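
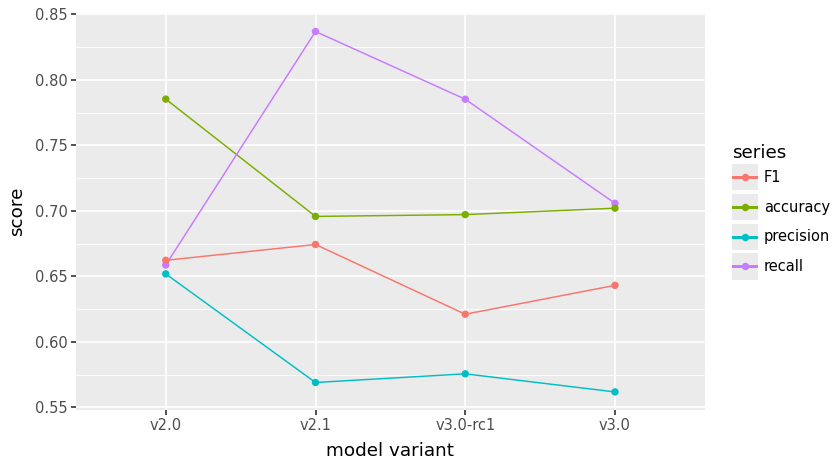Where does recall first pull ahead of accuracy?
v2.0: recall ≈ 0.65 vs accuracy ≈ 0.80 (not yet); v2.1: recall ≈ 0.85 vs accuracy ≈ 0.70 (first crossover).

v2.1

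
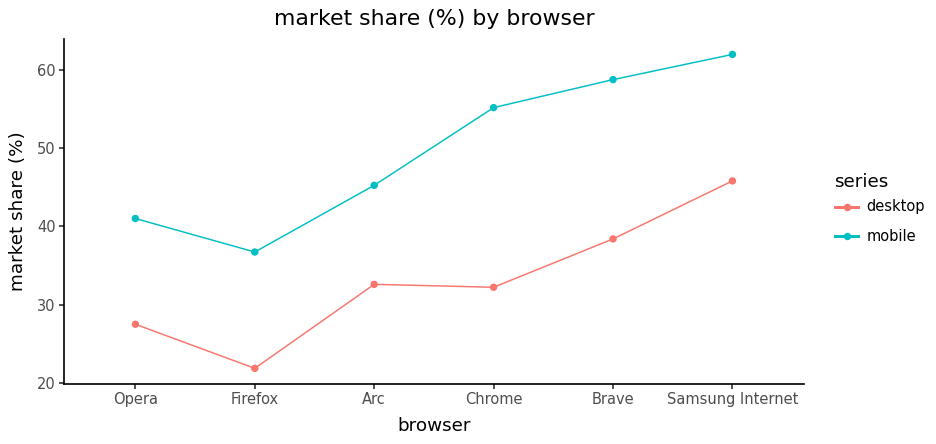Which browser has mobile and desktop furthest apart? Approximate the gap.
Chrome, ≈ 25 %

Chrome: mobile ≈ 55, desktop ≈ 30 → gap ≈ 25. Next-largest (Brave) is only ≈ 20.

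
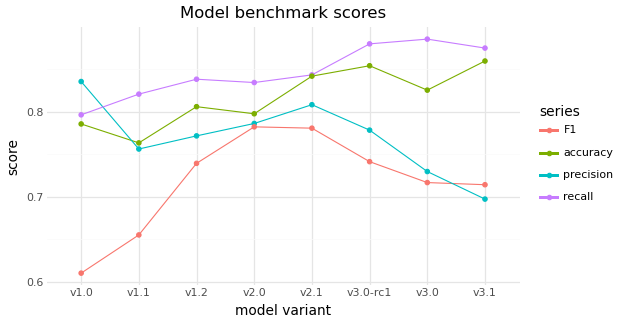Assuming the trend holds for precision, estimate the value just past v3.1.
Last three: 0.80, 0.75, 0.70 → slope ≈ -0.05/step → next ≈ 0.65.

≈ 0.65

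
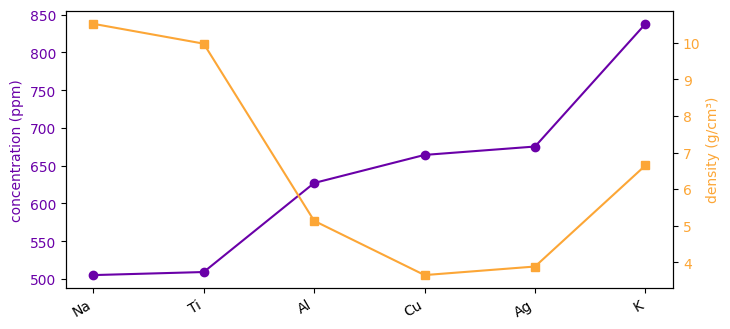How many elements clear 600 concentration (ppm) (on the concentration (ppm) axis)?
4

Above 600: Al, Cu, Ag, K.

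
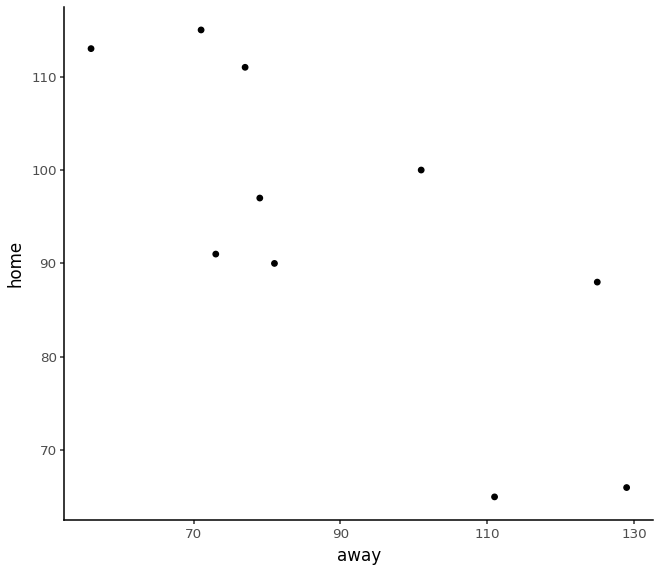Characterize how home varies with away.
negative, strong

Points are negatively correlated; strong (|r| ≈ 0.8).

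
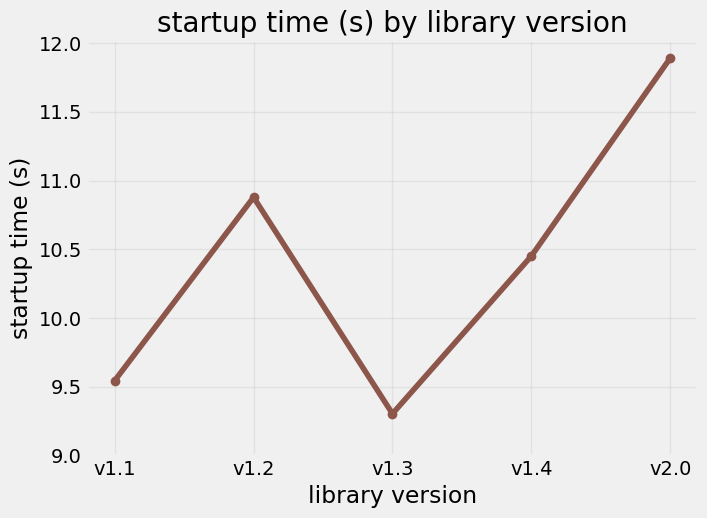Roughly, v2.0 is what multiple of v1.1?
v2.0 ≈ 12.0, v1.1 ≈ 9.5; 12.0/9.5 ≈ 1.26.

≈ 1.26×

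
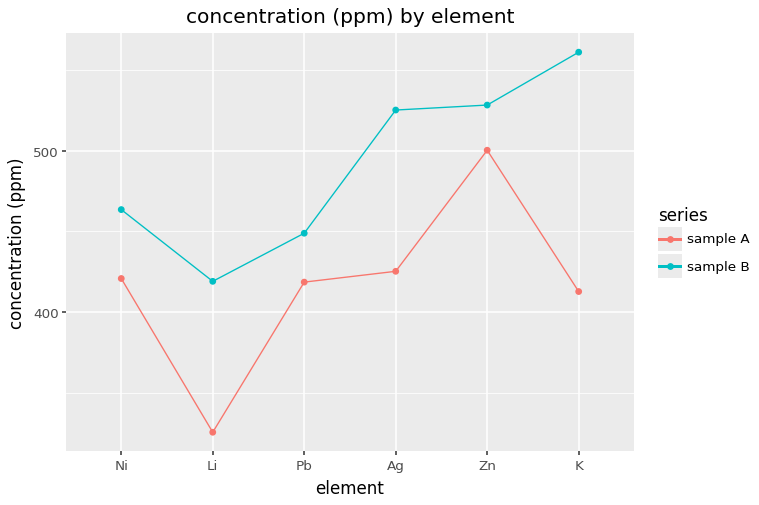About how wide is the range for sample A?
≈ 180

Max Zn ≈ 500, min Li ≈ 320; range ≈ 180.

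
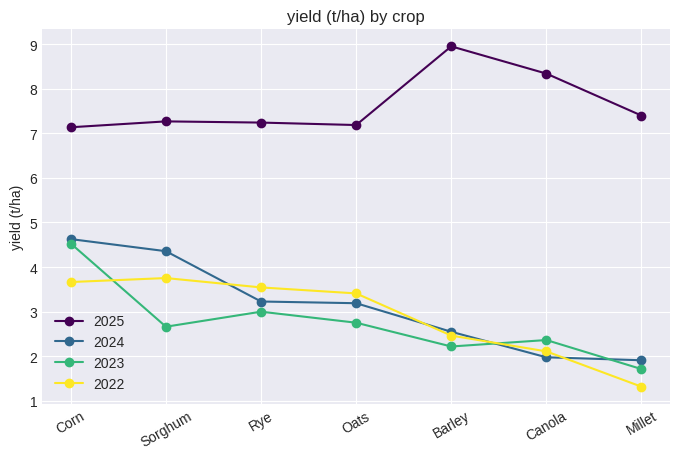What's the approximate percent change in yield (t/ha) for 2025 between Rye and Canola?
≈ +14.3%

Rye ≈ 7, Canola ≈ 8; (8 − 7) / 7 ≈ +14.3%.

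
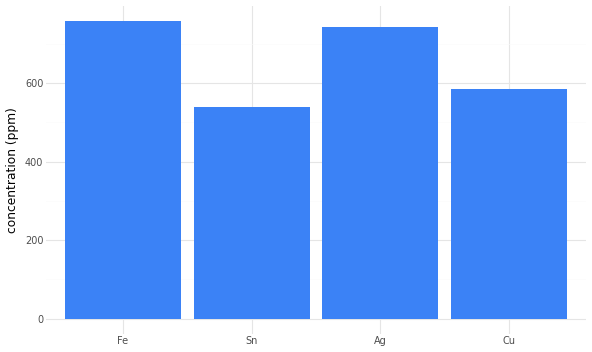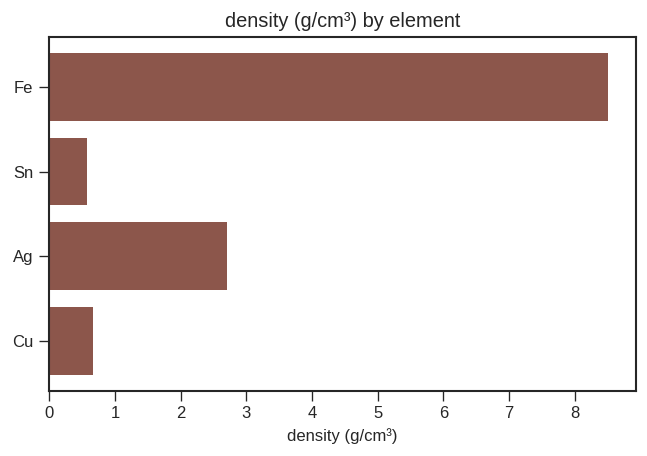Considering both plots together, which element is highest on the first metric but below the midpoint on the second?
Chart 2 median density (g/cm³) ≈ 2; below-median elements: Sn, Cu. Among those, Cu has the highest concentration (ppm) (≈ 600).

Cu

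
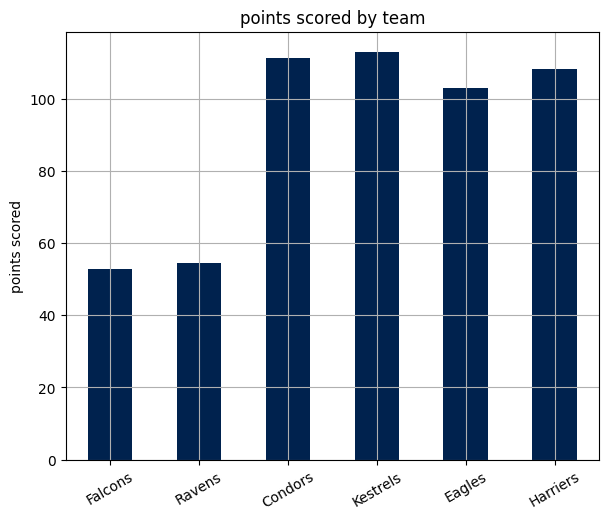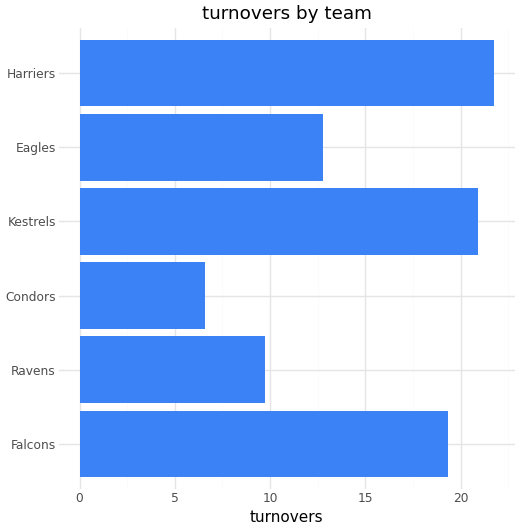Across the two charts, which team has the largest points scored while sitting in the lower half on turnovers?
Condors

Chart 2 median turnovers ≈ 16; below-median teams: Ravens, Condors, Eagles. Among those, Condors has the highest points scored (≈ 120).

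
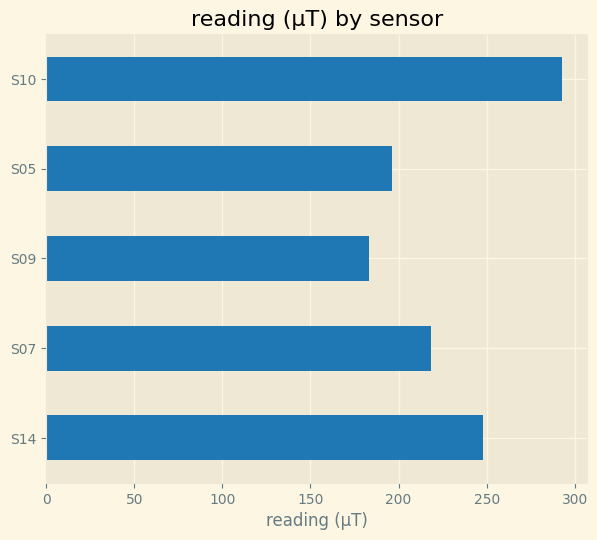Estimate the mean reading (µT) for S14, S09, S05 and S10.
(250 + 175 + 200 + 300) / 4 ≈ 231.

≈ 231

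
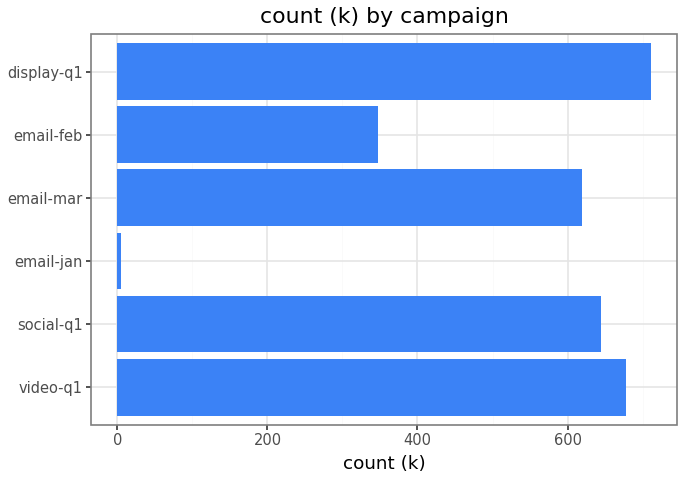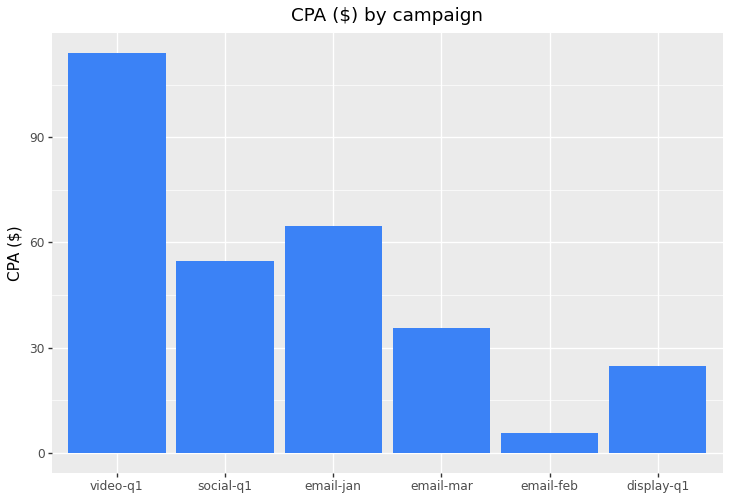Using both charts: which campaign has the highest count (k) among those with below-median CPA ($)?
display-q1

Chart 2 median CPA ($) ≈ 40; below-median campaigns: email-mar, email-feb, display-q1. Among those, display-q1 has the highest count (k) (≈ 700).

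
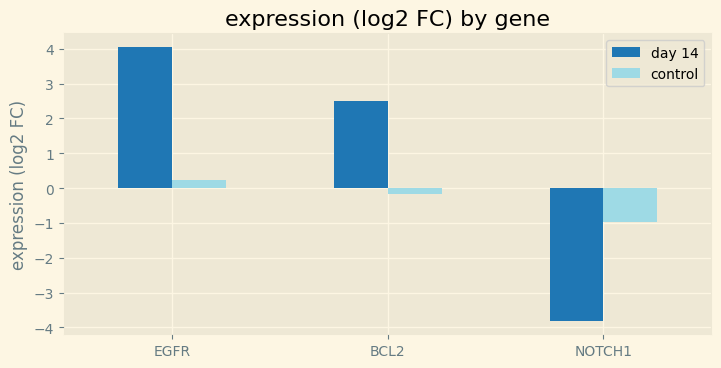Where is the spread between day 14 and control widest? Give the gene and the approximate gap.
EGFR, ≈ 4 log2 FC

EGFR: day 14 ≈ 4, control ≈ 0 → gap ≈ 4. Next-largest (NOTCH1) is only ≈ 3.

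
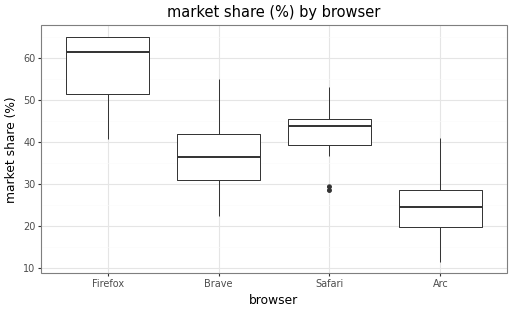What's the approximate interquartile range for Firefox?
≈ 15

Q3 ≈ 65, Q1 ≈ 50; IQR ≈ 15.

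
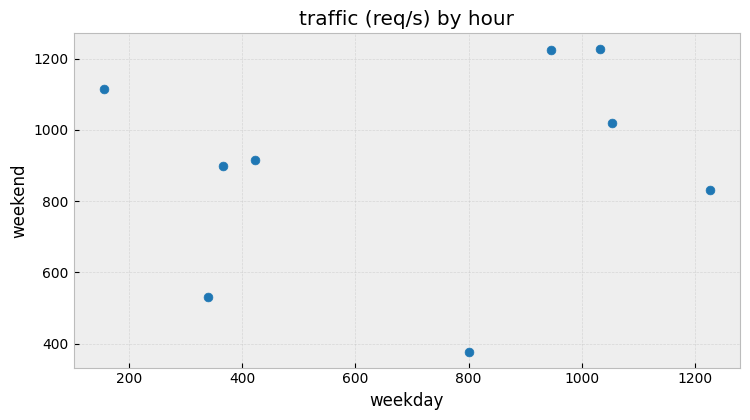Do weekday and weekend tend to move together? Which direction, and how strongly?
no clear correlation

Points are roughly uncorrelated; weak (|r| ≈ 0.2).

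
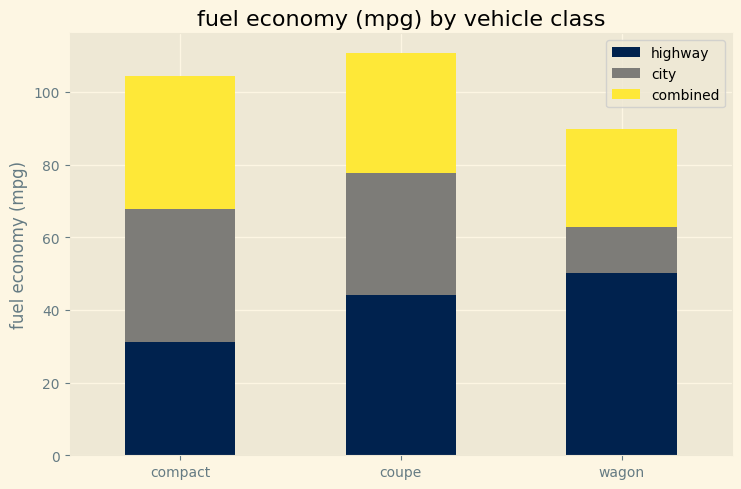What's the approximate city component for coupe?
≈ 40

city top ≈ 80, bottom ≈ 40; segment ≈ 40.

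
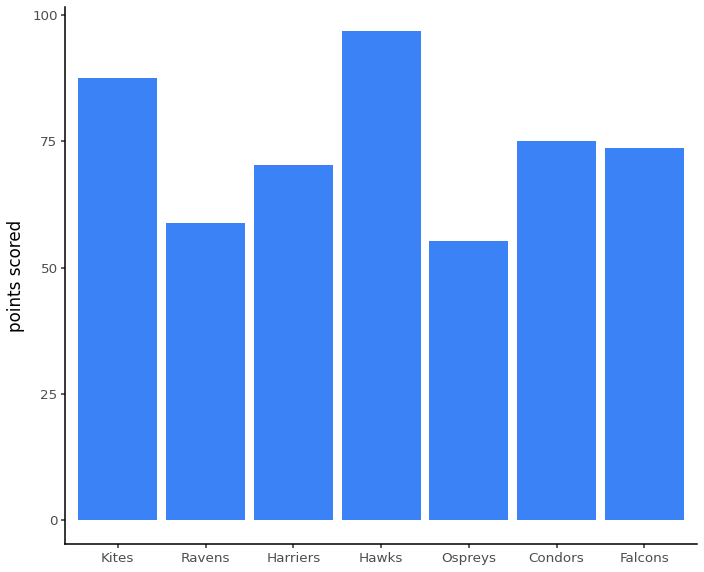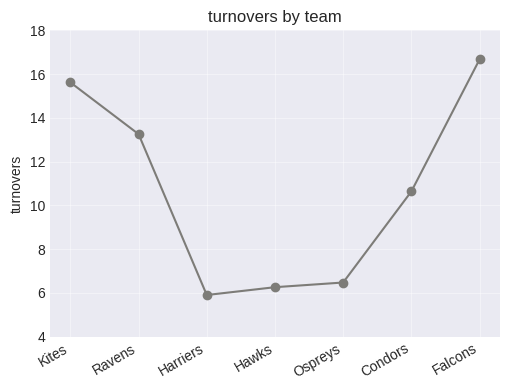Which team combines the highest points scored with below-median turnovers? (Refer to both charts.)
Chart 2 median turnovers ≈ 10; below-median teams: Harriers, Hawks, Ospreys. Among those, Hawks has the highest points scored (≈ 100).

Hawks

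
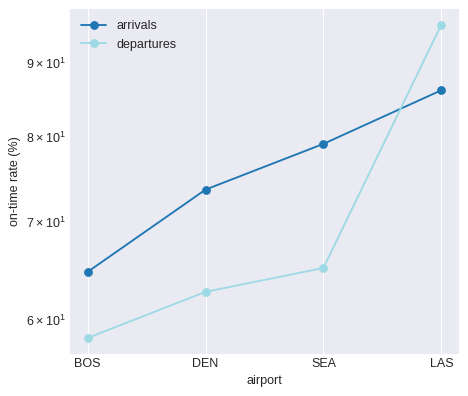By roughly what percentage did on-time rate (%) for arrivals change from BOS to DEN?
≈ +15.4%

BOS ≈ 65, DEN ≈ 75; (75 − 65) / 65 ≈ +15.4%.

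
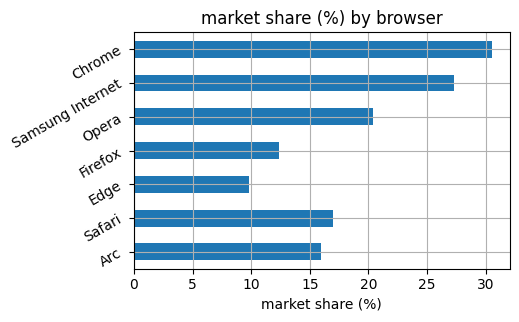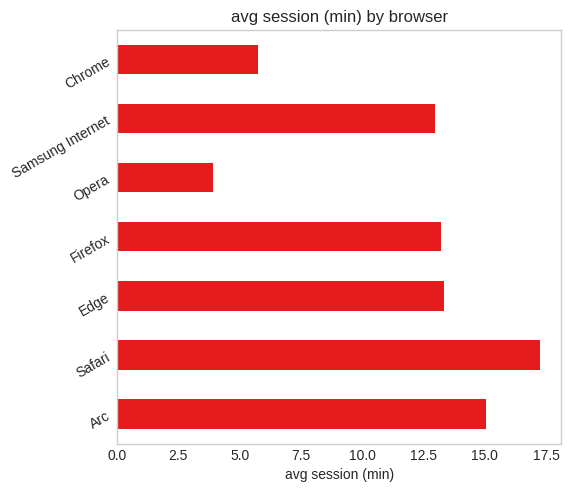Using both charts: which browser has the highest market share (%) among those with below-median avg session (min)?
Chrome

Chart 2 median avg session (min) ≈ 14; below-median browsers: Opera, Samsung Internet, Chrome. Among those, Chrome has the highest market share (%) (≈ 30).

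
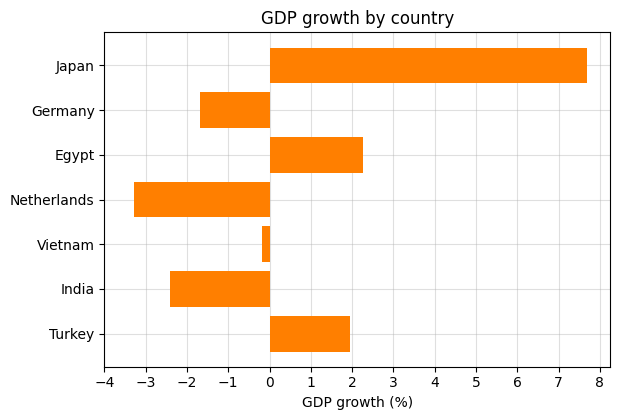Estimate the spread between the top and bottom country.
≈ 11

Max Japan ≈ 8, min Netherlands ≈ -3; range ≈ 11.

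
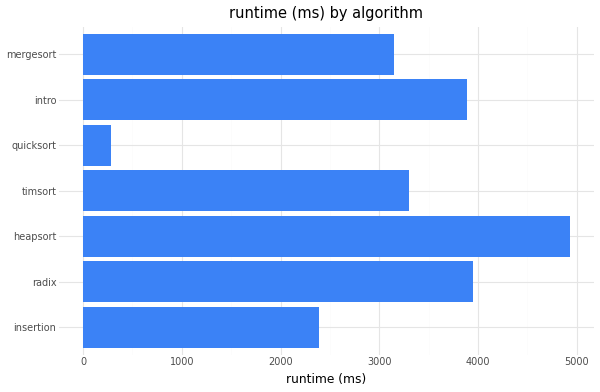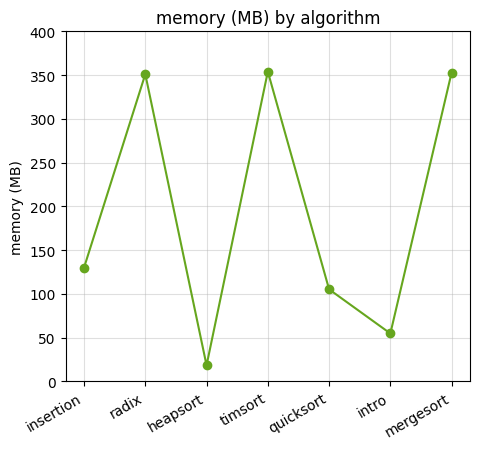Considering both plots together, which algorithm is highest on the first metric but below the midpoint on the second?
heapsort

Chart 2 median memory (MB) ≈ 150; below-median algorithms: heapsort, quicksort, intro. Among those, heapsort has the highest runtime (ms) (≈ 5000).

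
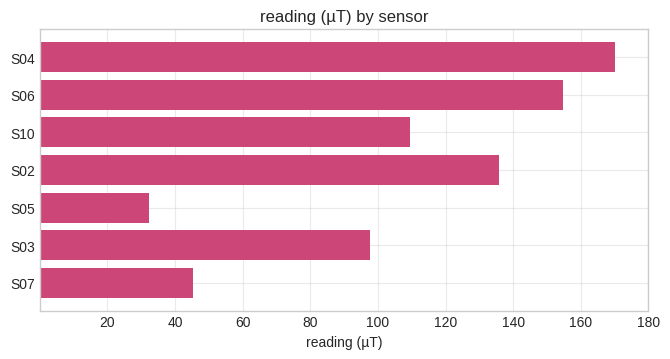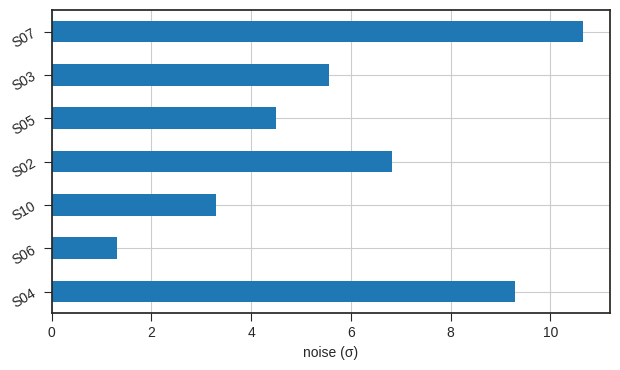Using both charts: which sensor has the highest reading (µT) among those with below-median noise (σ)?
S06

Chart 2 median noise (σ) ≈ 6; below-median sensors: S06, S10, S05. Among those, S06 has the highest reading (µT) (≈ 160).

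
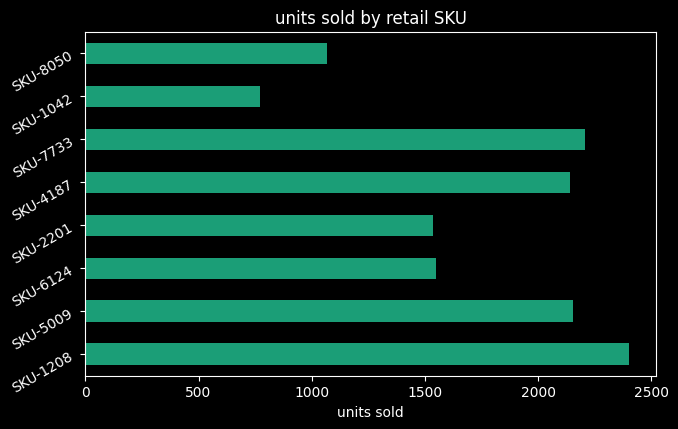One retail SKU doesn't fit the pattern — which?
SKU-1042 ≈ 800; the rest sit between ≈ 1000 and ≈ 2400.

SKU-1042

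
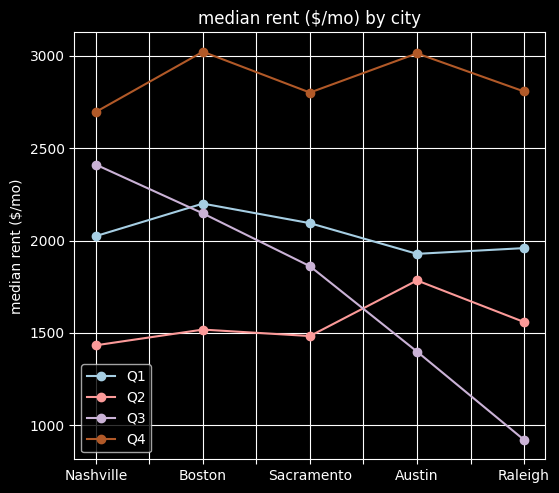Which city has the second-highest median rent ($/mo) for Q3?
Top 3 for Q3: Nashville ≈ 2400, Boston ≈ 2200, Sacramento ≈ 1800.

Boston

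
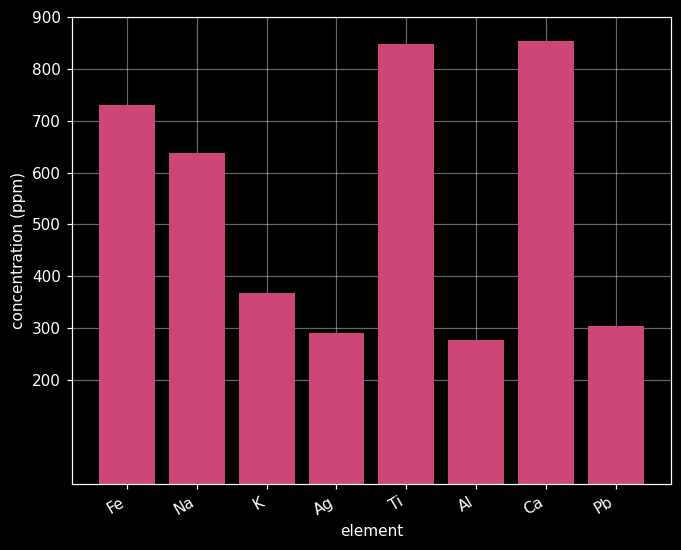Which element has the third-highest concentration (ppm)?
Fe

Top 4: Ca ≈ 900, Ti ≈ 800, Fe ≈ 700, Na ≈ 600.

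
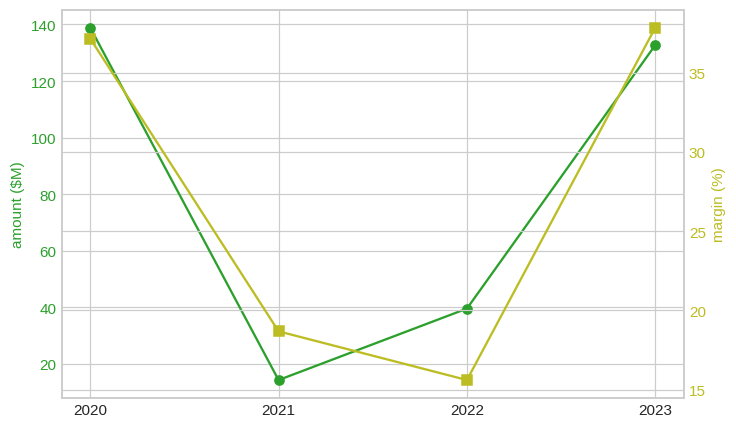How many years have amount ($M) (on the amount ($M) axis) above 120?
2

Above 120: 2020, 2023.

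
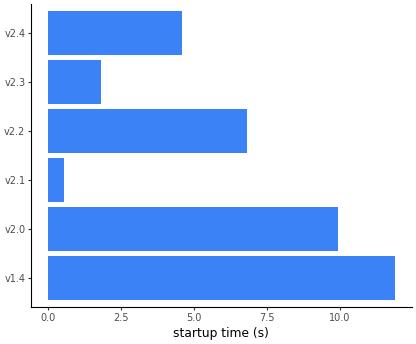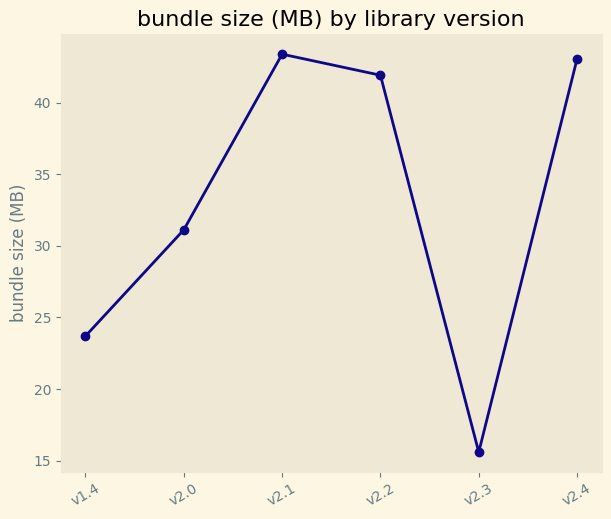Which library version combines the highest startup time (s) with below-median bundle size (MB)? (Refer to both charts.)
v1.4

Chart 2 median bundle size (MB) ≈ 35; below-median library versions: v1.4, v2.0, v2.3. Among those, v1.4 has the highest startup time (s) (≈ 12).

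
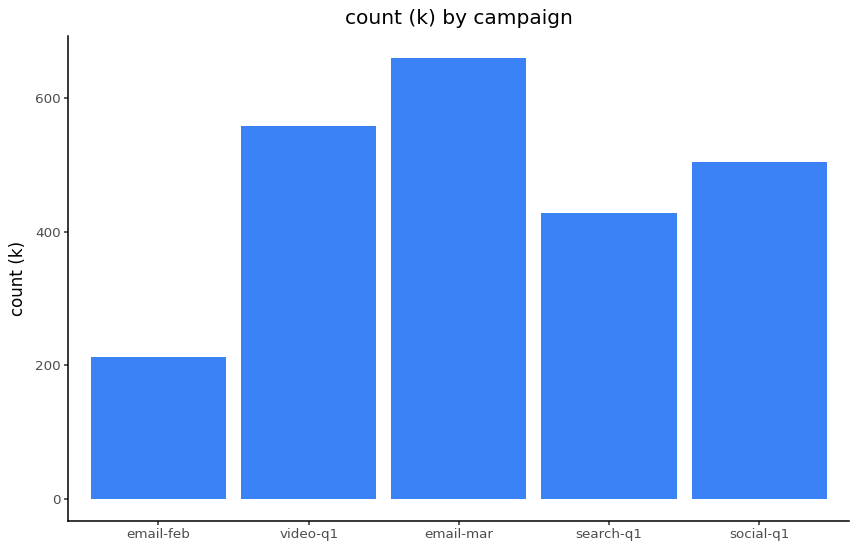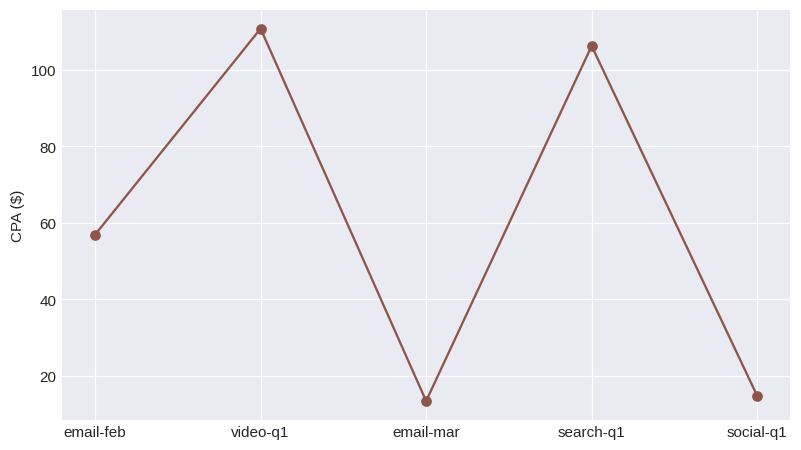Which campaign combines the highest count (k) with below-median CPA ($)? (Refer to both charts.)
email-mar

Chart 2 median CPA ($) ≈ 60; below-median campaigns: email-mar, social-q1. Among those, email-mar has the highest count (k) (≈ 700).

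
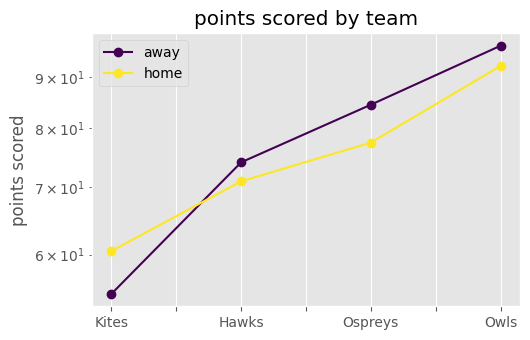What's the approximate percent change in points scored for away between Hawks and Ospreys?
≈ +13.3%

Hawks ≈ 75, Ospreys ≈ 85; (85 − 75) / 75 ≈ +13.3%.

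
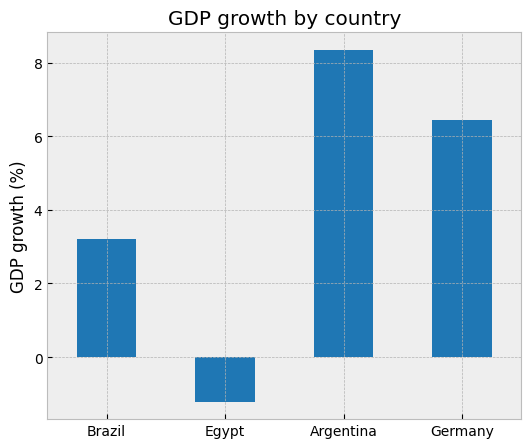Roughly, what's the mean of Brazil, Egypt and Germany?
(3 + -1 + 6) / 3 ≈ 3.

≈ 3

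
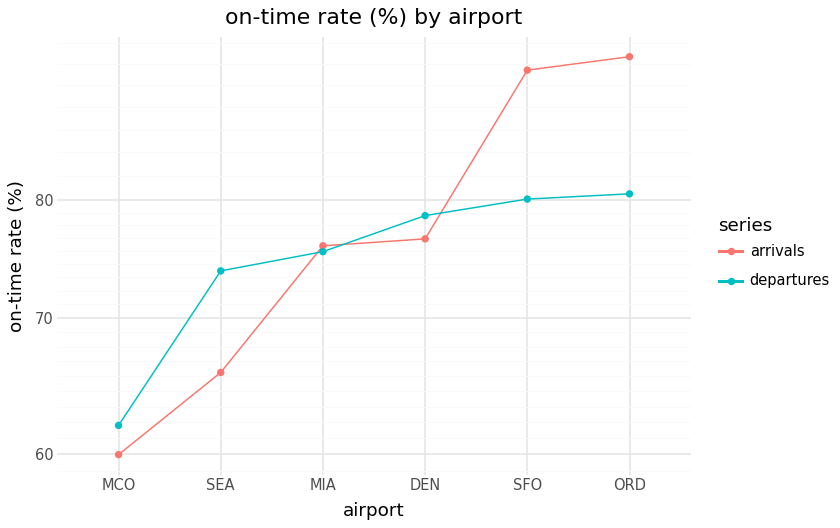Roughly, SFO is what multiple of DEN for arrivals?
≈ 1.27×

SFO ≈ 95, DEN ≈ 75; 95/75 ≈ 1.27.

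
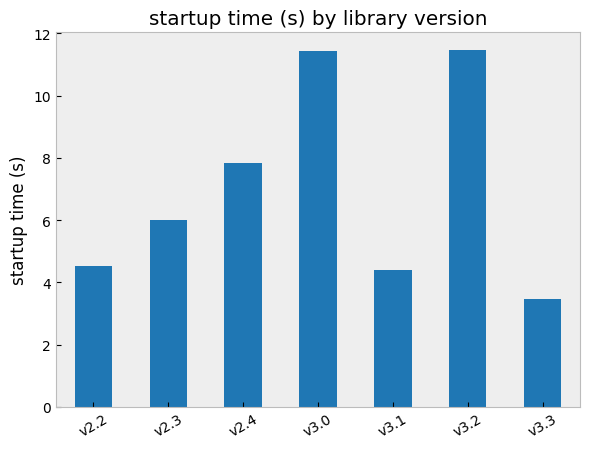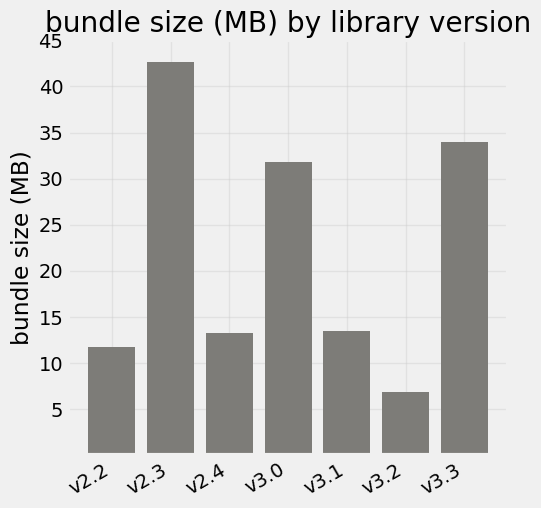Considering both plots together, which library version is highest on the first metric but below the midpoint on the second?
Chart 2 median bundle size (MB) ≈ 15; below-median library versions: v2.2, v2.4, v3.2. Among those, v3.2 has the highest startup time (s) (≈ 12).

v3.2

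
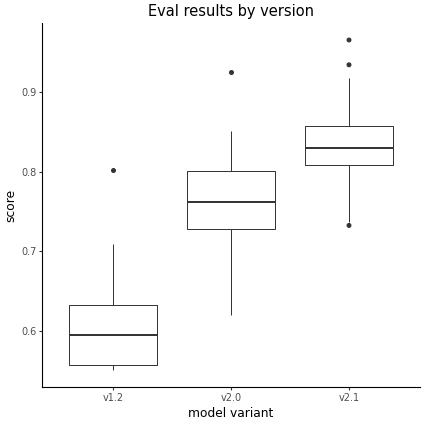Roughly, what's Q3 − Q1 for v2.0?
Q3 ≈ 0.80, Q1 ≈ 0.72; IQR ≈ 0.08.

≈ 0.08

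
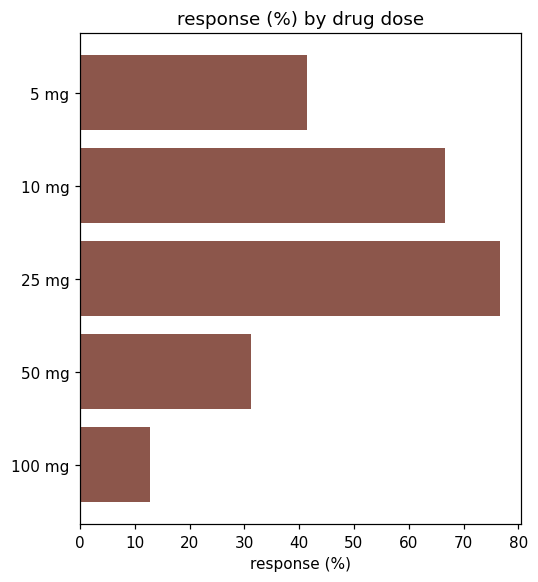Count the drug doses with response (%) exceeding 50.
2

Above 50: 10 mg, 25 mg.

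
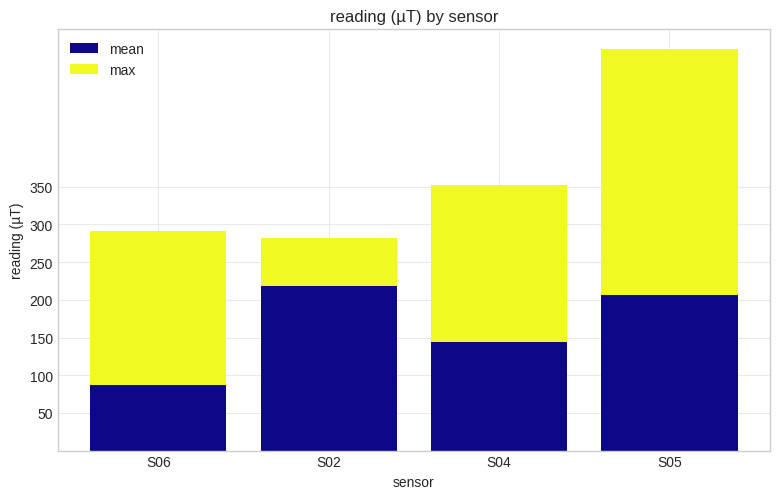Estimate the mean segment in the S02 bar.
≈ 200

mean top ≈ 200, bottom ≈ 0; segment ≈ 200.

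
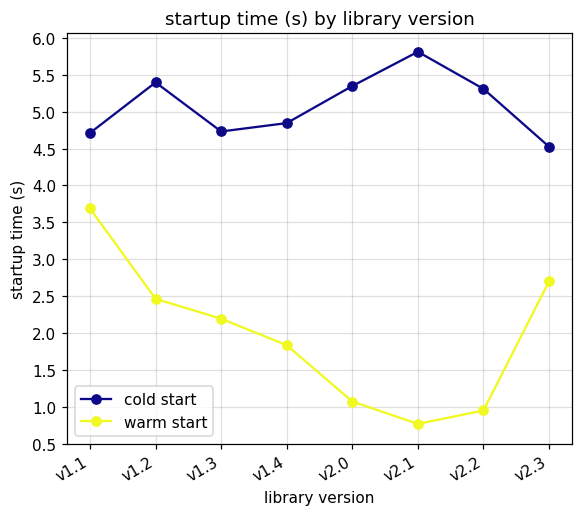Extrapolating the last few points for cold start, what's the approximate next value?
≈ 3.75

Last three: 6.0, 5.5, 4.5 → slope ≈ -0.75/step → next ≈ 3.75.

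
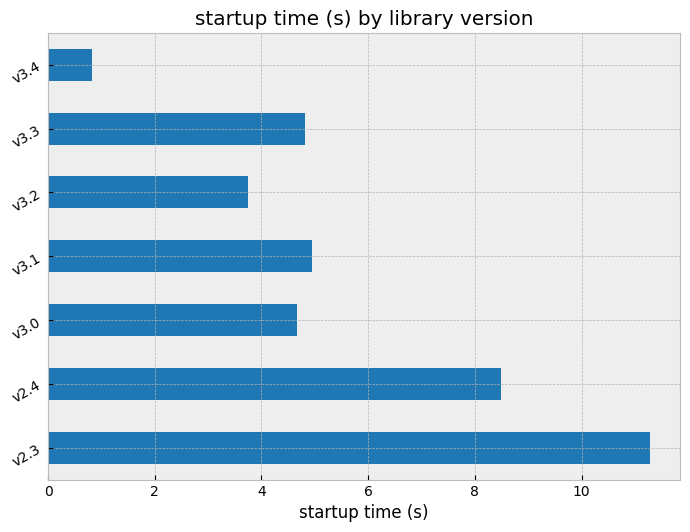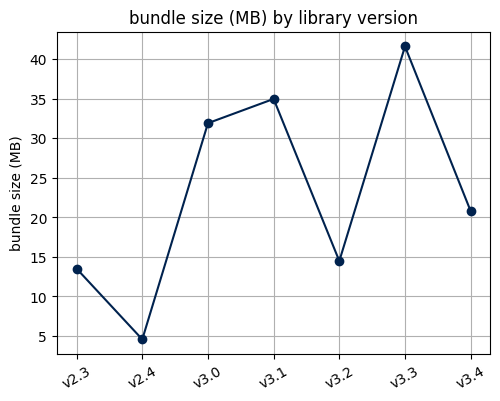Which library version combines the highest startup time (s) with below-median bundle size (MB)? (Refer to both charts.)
Chart 2 median bundle size (MB) ≈ 20; below-median library versions: v2.3, v2.4, v3.2. Among those, v2.3 has the highest startup time (s) (≈ 12).

v2.3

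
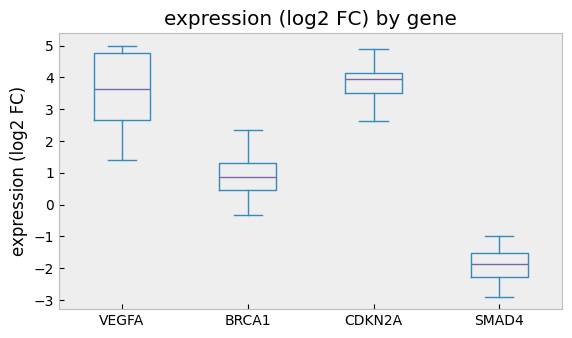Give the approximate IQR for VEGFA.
≈ 2.5

Q3 ≈ 5.0, Q1 ≈ 2.5; IQR ≈ 2.5.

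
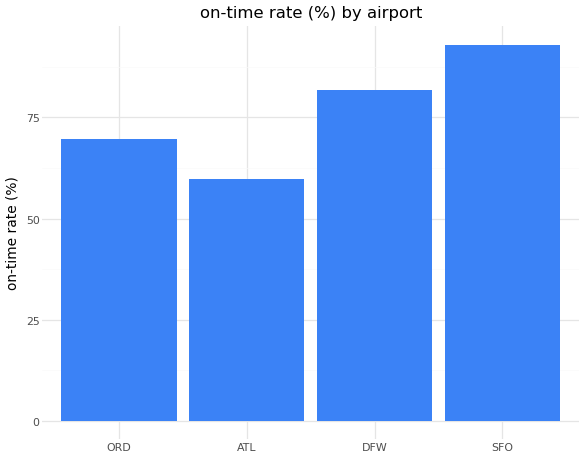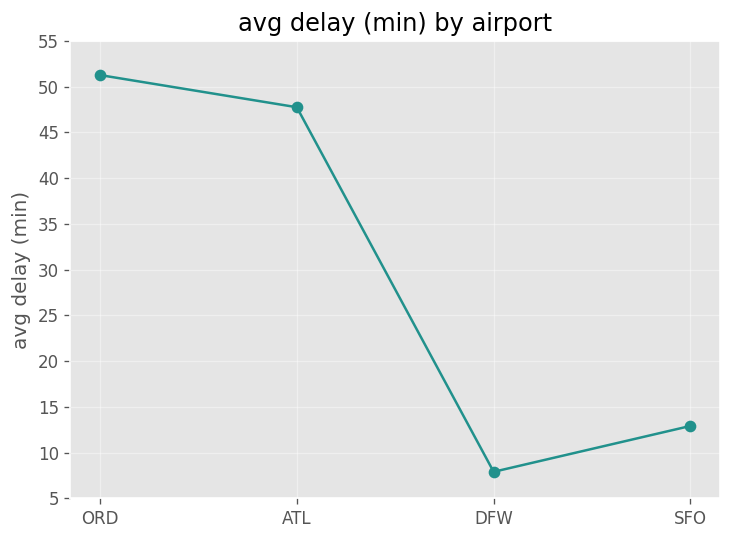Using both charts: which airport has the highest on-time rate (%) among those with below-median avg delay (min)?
SFO

Chart 2 median avg delay (min) ≈ 30; below-median airports: DFW, SFO. Among those, SFO has the highest on-time rate (%) (≈ 90).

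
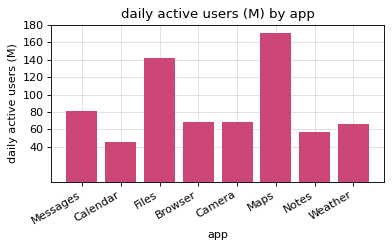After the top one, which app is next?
Files

Top 3: Maps ≈ 180, Files ≈ 140, Messages ≈ 80.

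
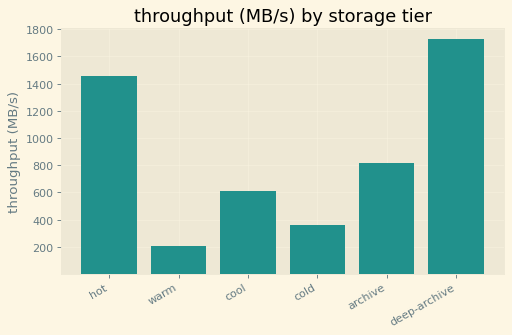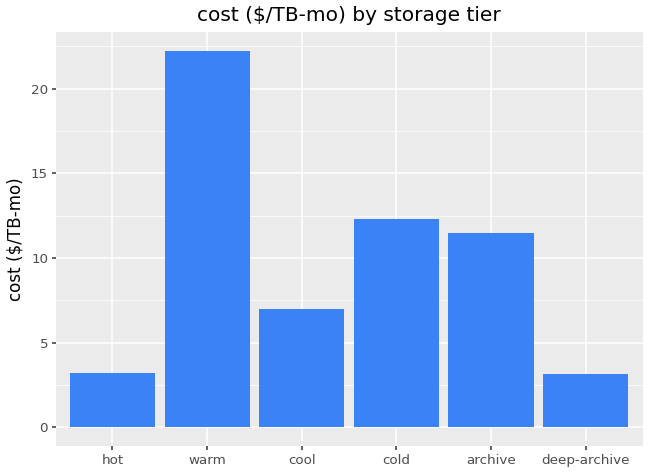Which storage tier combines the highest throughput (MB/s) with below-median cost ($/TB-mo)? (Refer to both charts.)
Chart 2 median cost ($/TB-mo) ≈ 10; below-median storage tiers: hot, cool, deep-archive. Among those, deep-archive has the highest throughput (MB/s) (≈ 1800).

deep-archive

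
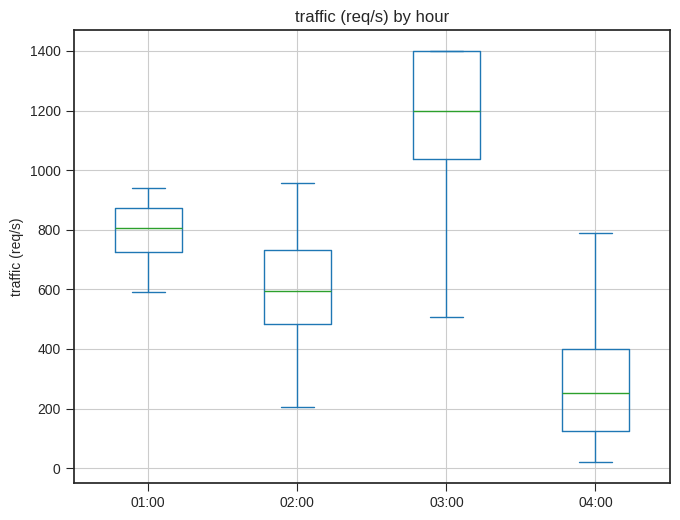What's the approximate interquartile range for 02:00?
Q3 ≈ 700, Q1 ≈ 500; IQR ≈ 200.

≈ 200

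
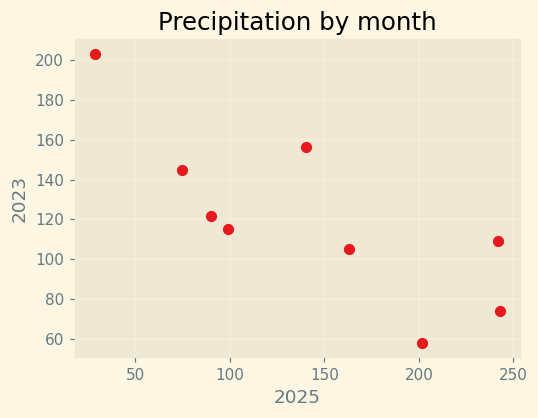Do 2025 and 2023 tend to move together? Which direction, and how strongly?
Points are negatively correlated; strong (|r| ≈ 0.8).

negative, strong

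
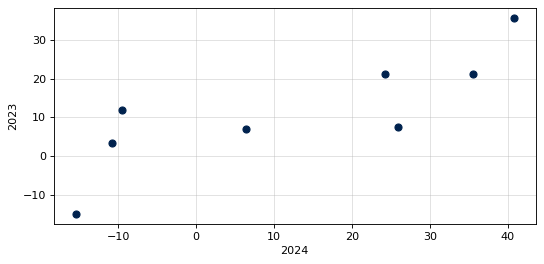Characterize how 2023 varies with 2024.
positive, strong

Points are positively correlated; strong (|r| ≈ 0.8).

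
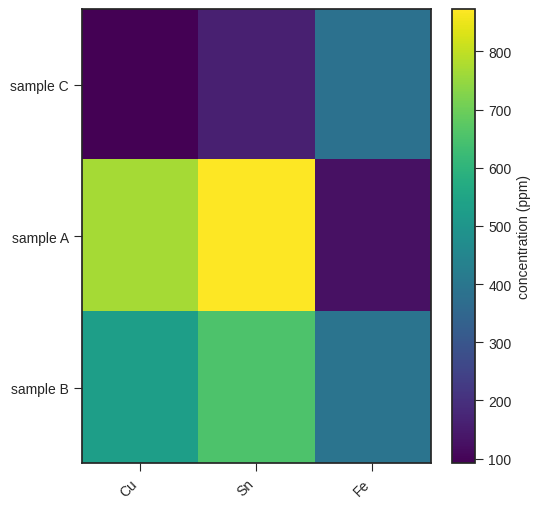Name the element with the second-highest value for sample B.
Top 3 for sample B: Sn ≈ 700, Cu ≈ 500, Fe ≈ 400.

Cu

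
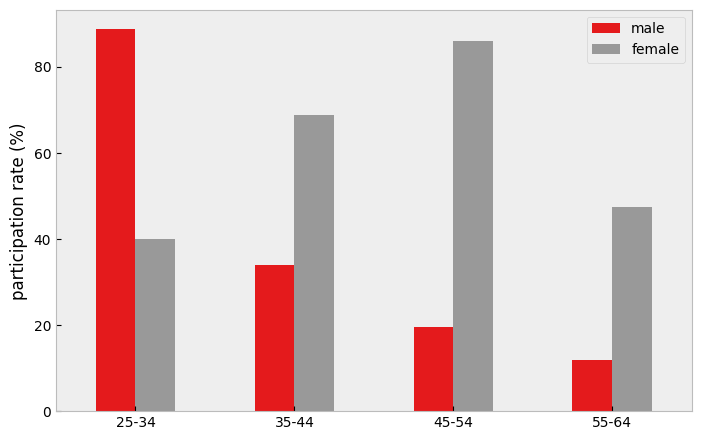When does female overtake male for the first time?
25-34: female ≈ 40 vs male ≈ 90 (not yet); 35-44: female ≈ 70 vs male ≈ 30 (first crossover).

35-44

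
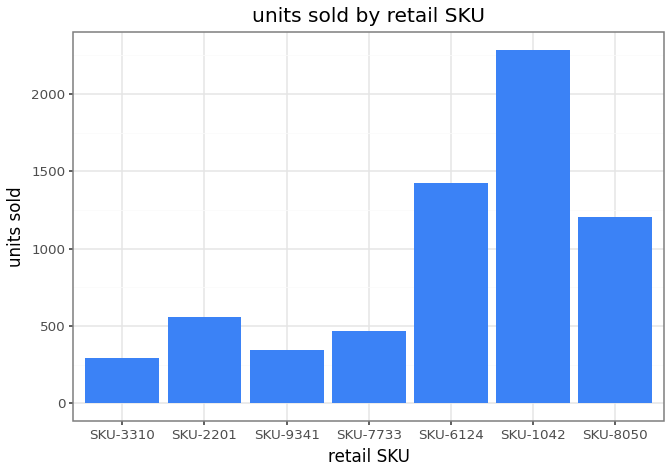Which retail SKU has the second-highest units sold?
SKU-6124

Top 3: SKU-1042 ≈ 2200, SKU-6124 ≈ 1400, SKU-8050 ≈ 1200.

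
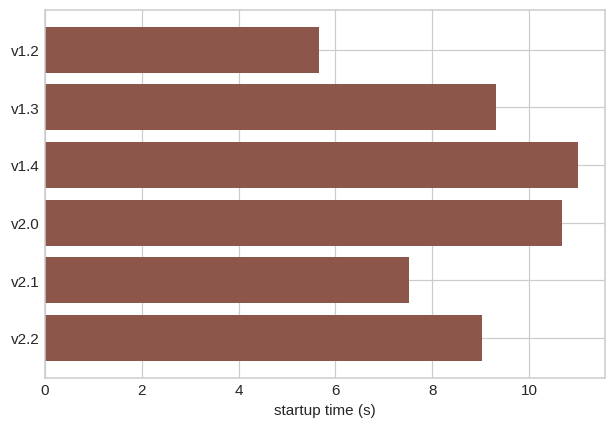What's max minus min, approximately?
Max v1.4 ≈ 11, min v1.2 ≈ 6; range ≈ 5.

≈ 5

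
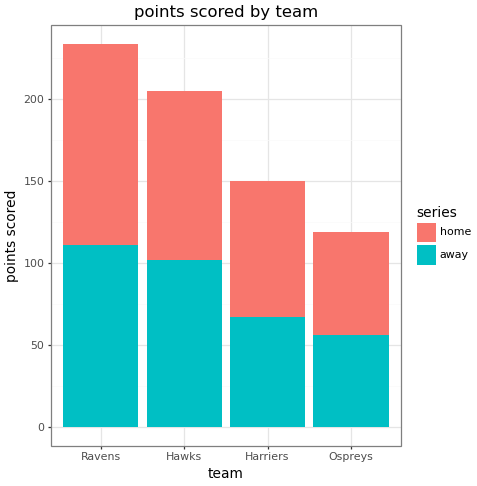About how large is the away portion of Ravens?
away top ≈ 120, bottom ≈ 0; segment ≈ 120.

≈ 120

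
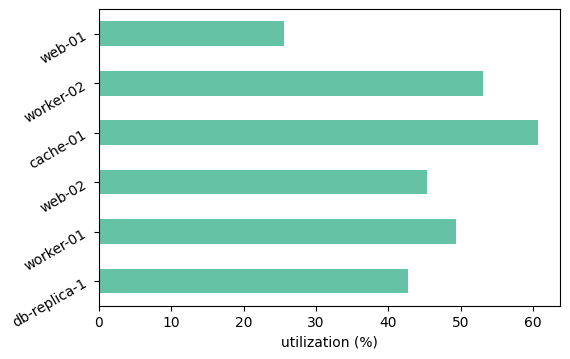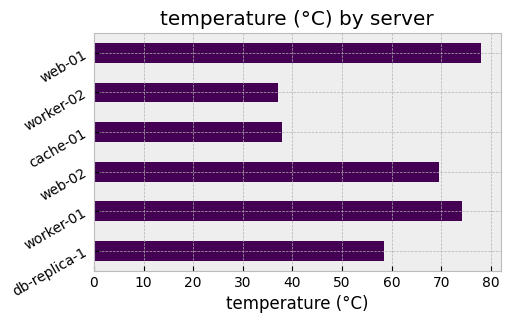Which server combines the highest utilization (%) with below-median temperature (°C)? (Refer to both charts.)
cache-01

Chart 2 median temperature (°C) ≈ 60; below-median servers: db-replica-1, cache-01, worker-02. Among those, cache-01 has the highest utilization (%) (≈ 60).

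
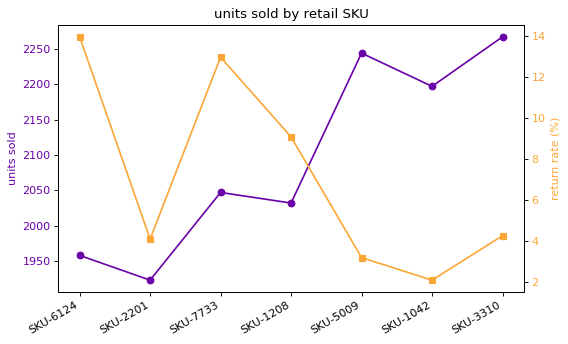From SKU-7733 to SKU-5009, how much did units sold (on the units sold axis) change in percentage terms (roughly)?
≈ +9.8%

SKU-7733 ≈ 2050, SKU-5009 ≈ 2250; (2250 − 2050) / 2050 ≈ +9.8%.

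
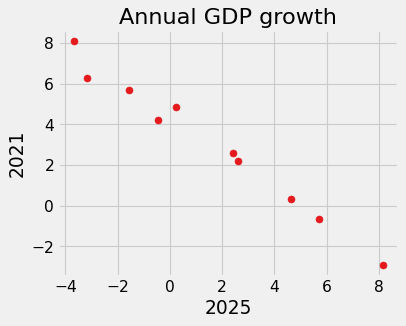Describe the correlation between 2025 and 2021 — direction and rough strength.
Points are negatively correlated; strong (|r| ≈ 1.0).

negative, strong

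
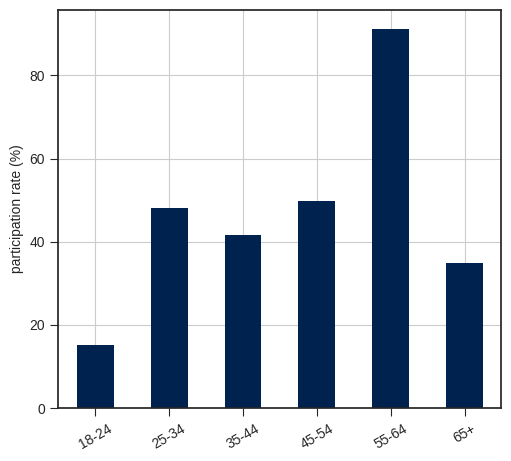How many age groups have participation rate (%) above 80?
Above 80: 55-64.

1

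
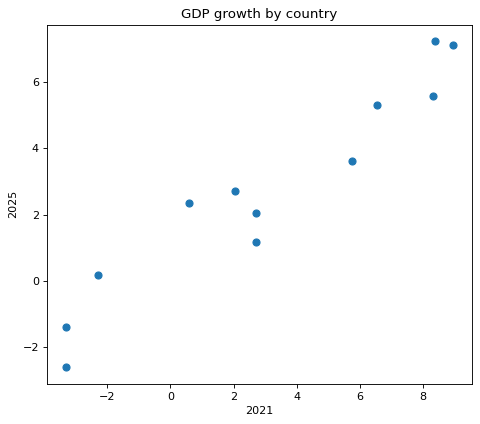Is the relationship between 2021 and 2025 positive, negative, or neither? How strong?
Points are positively correlated; strong (|r| ≈ 1.0).

positive, strong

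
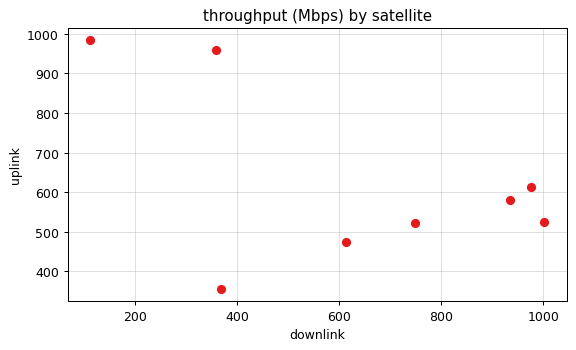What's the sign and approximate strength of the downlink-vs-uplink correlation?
negative, moderate

Points are negatively correlated; moderate (|r| ≈ 0.5).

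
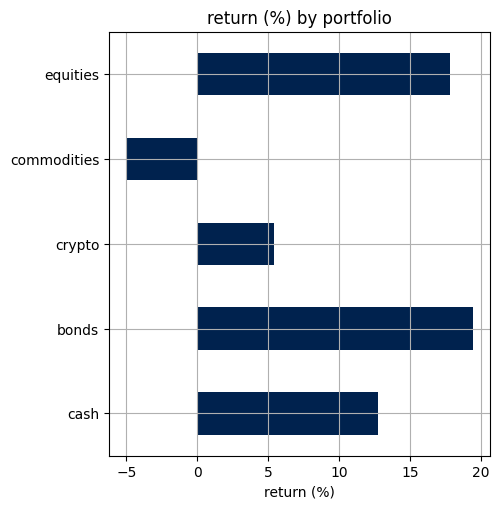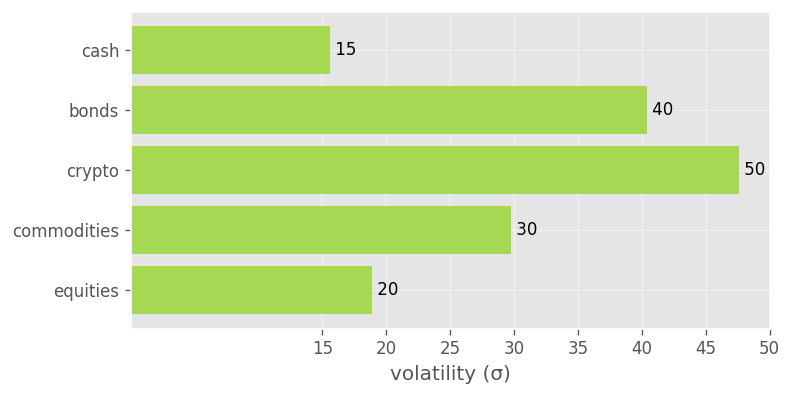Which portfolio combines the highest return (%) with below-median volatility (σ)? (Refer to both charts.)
Chart 2 median volatility (σ) ≈ 30; below-median portfolios: cash, equities. Among those, equities has the highest return (%) (≈ 18).

equities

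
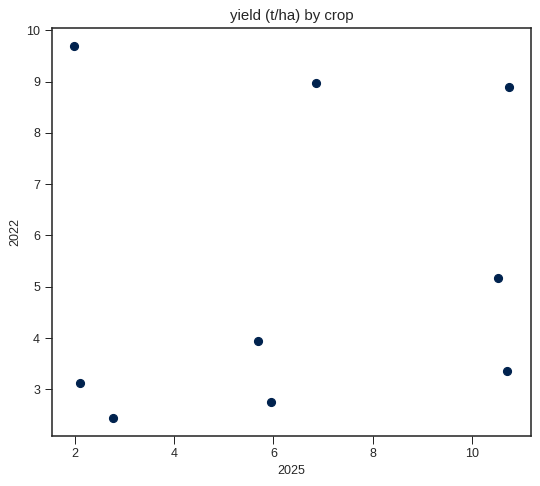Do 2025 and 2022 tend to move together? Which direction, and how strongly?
Points are roughly uncorrelated; weak (|r| ≈ 0.1).

no clear correlation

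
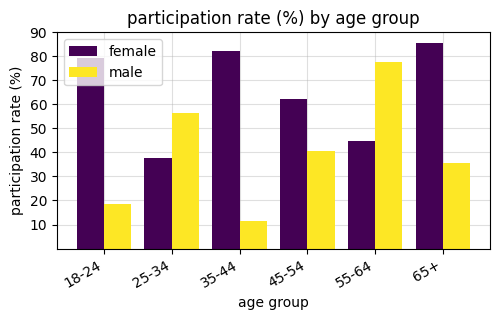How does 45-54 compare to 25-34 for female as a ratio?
≈ 1.5×

45-54 ≈ 60, 25-34 ≈ 40; 60/40 ≈ 1.5.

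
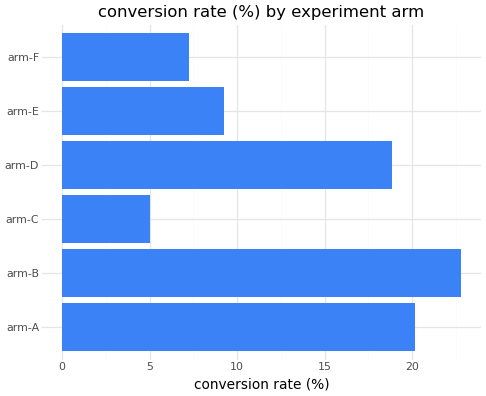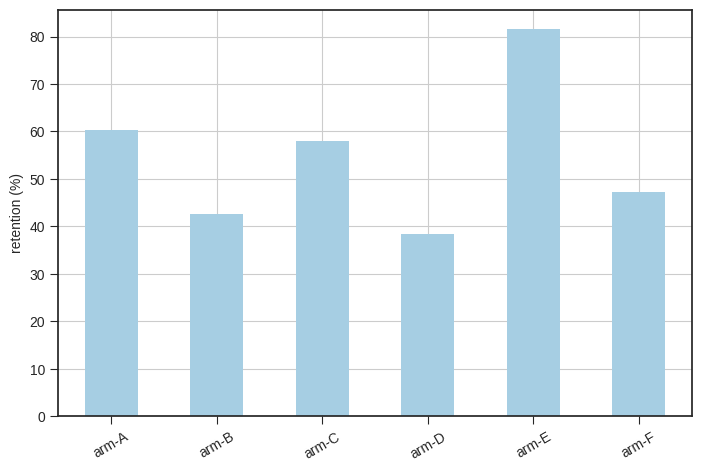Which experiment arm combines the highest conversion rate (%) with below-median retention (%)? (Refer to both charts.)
arm-B

Chart 2 median retention (%) ≈ 50; below-median experiment arms: arm-B, arm-D, arm-F. Among those, arm-B has the highest conversion rate (%) (≈ 25).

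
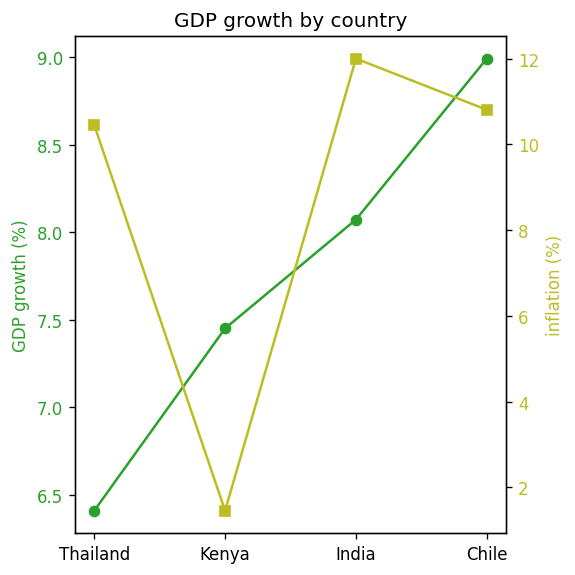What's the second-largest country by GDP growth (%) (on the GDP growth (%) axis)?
Top 3 (on the GDP growth (%) axis): Chile ≈ 9.0, India ≈ 8.0, Kenya ≈ 7.5.

India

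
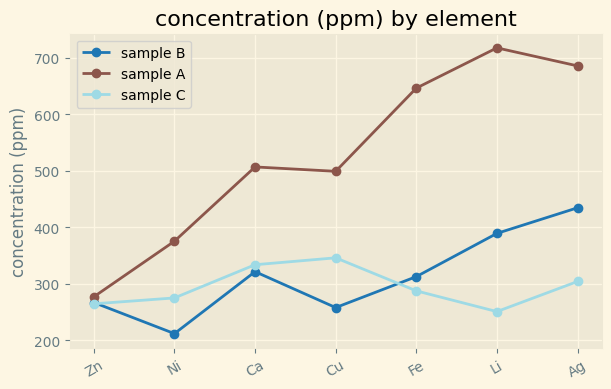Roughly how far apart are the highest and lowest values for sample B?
Max Ag ≈ 450, min Ni ≈ 200; range ≈ 250.

≈ 250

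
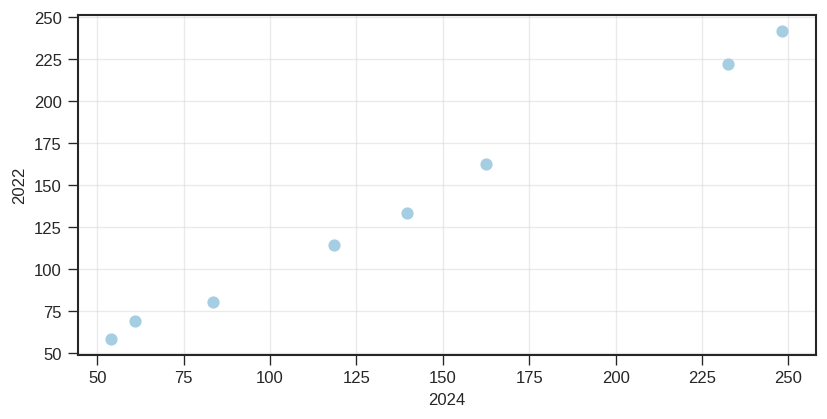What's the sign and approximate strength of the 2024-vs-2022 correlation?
positive, strong

Points are positively correlated; strong (|r| ≈ 1.0).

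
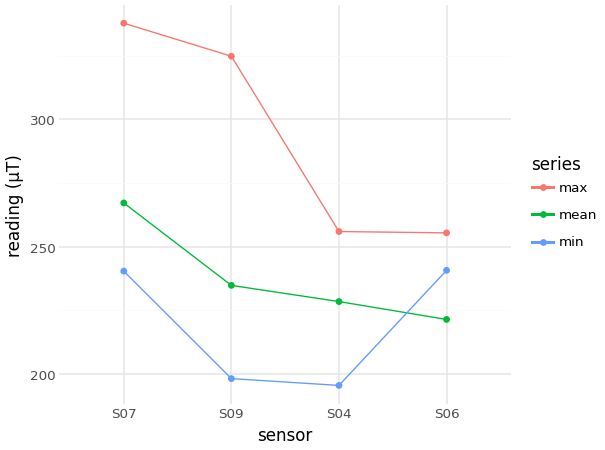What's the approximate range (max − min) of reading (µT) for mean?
≈ 40

Max S07 ≈ 260, min S06 ≈ 220; range ≈ 40.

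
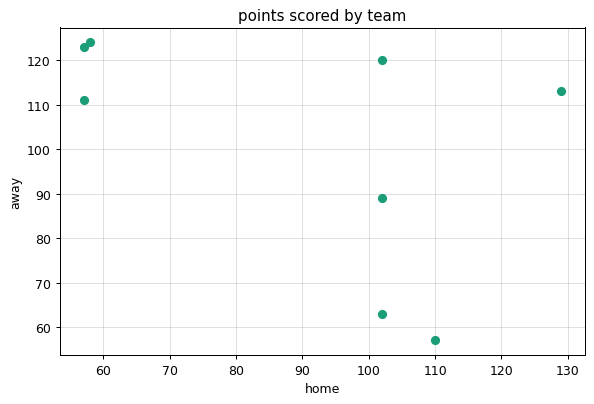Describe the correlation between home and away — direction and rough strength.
negative, moderate

Points are negatively correlated; moderate (|r| ≈ 0.5).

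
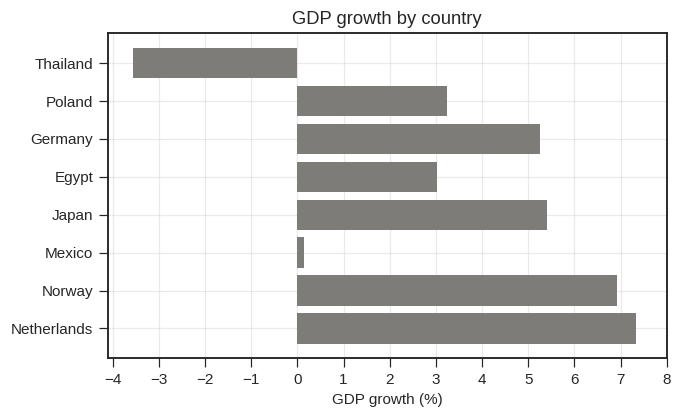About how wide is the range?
Max Netherlands ≈ 7, min Thailand ≈ -4; range ≈ 11.

≈ 11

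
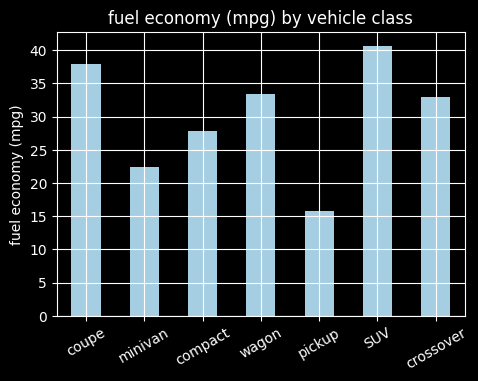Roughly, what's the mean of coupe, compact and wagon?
≈ 35

(40 + 30 + 35) / 3 ≈ 35.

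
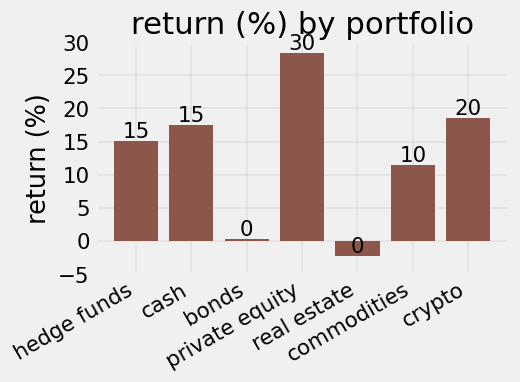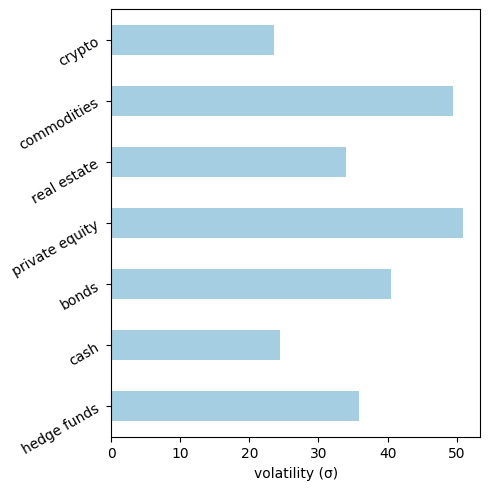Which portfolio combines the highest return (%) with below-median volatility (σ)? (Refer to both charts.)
crypto

Chart 2 median volatility (σ) ≈ 35; below-median portfolios: cash, real estate, crypto. Among those, crypto has the highest return (%) (≈ 20).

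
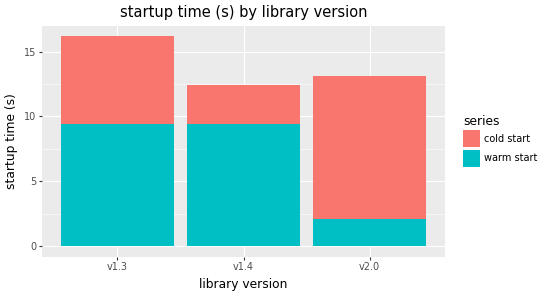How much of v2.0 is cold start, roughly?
cold start top ≈ 14, bottom ≈ 2; segment ≈ 12.

≈ 12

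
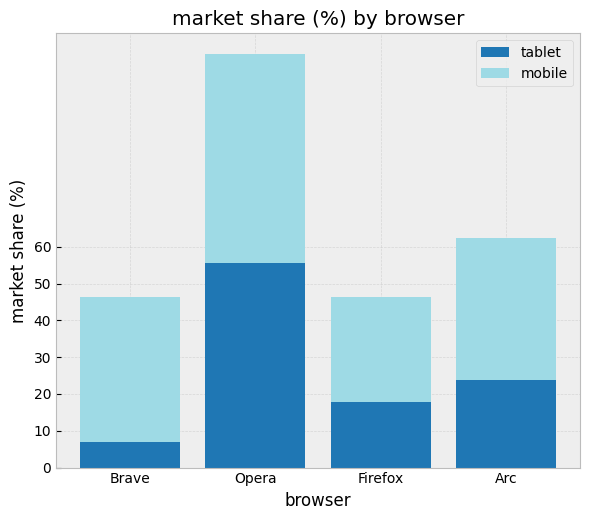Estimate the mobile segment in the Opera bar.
mobile top ≈ 110, bottom ≈ 60; segment ≈ 50.

≈ 50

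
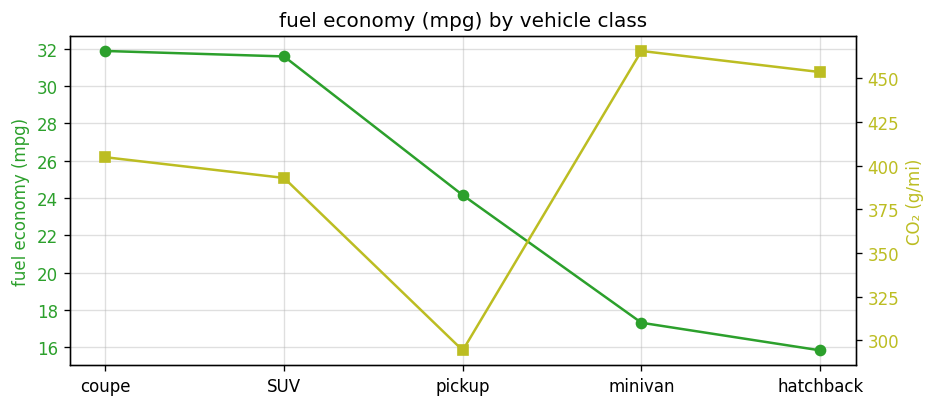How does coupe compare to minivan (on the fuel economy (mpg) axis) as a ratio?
coupe ≈ 32, minivan ≈ 18; 32/18 ≈ 1.78.

≈ 1.78×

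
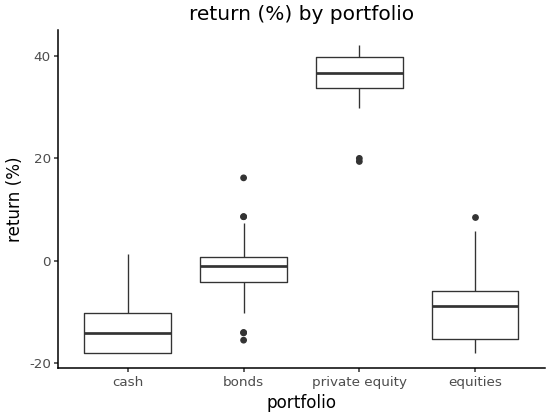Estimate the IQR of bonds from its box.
Q3 ≈ 0, Q1 ≈ -5; IQR ≈ 5.

≈ 5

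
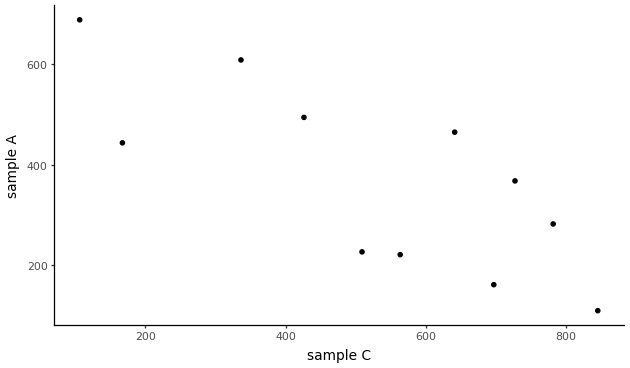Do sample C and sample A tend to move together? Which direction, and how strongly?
negative, strong

Points are negatively correlated; strong (|r| ≈ 0.8).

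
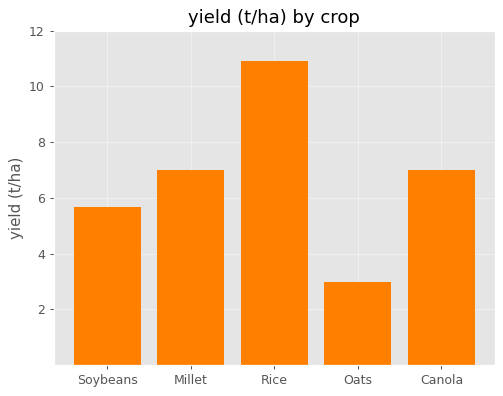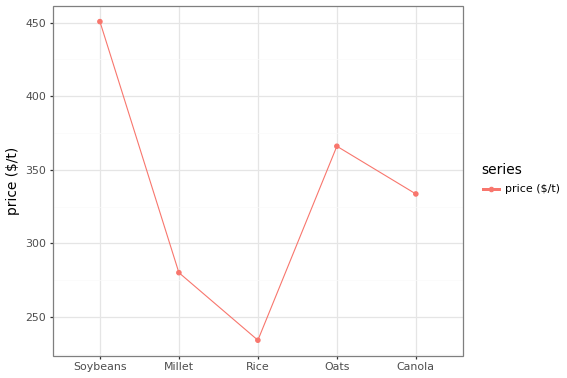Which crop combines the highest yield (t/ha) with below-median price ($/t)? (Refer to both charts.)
Rice

Chart 2 median price ($/t) ≈ 350; below-median crops: Millet, Rice. Among those, Rice has the highest yield (t/ha) (≈ 10).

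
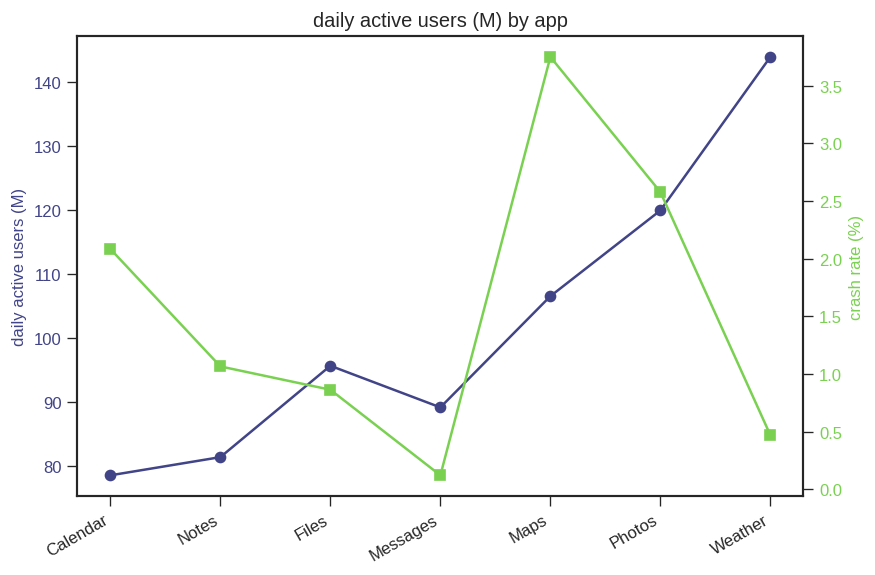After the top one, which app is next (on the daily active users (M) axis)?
Photos

Top 3 (on the daily active users (M) axis): Weather ≈ 140, Photos ≈ 120, Maps ≈ 110.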